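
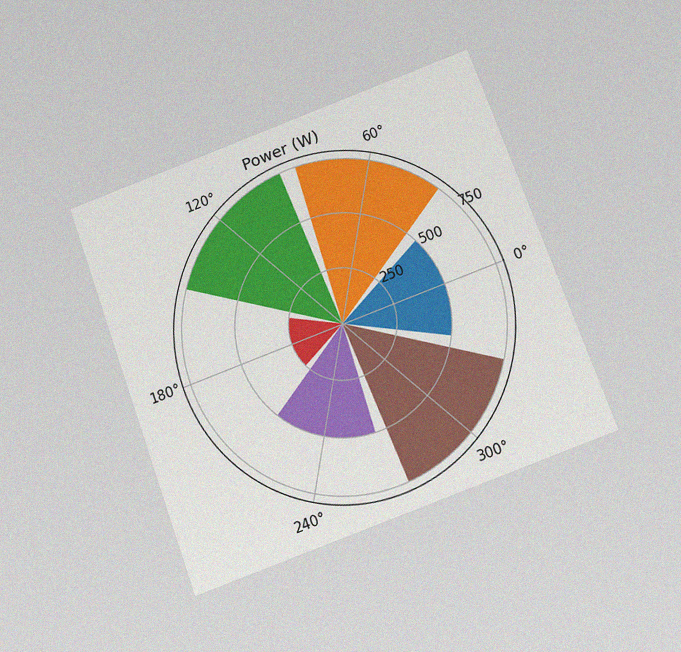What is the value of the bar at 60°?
750W

The chart is tilted about 20° counter-clockwise and viewed slightly from below, with some photo noise. The bar at 60° reaches 750W on the radial axis.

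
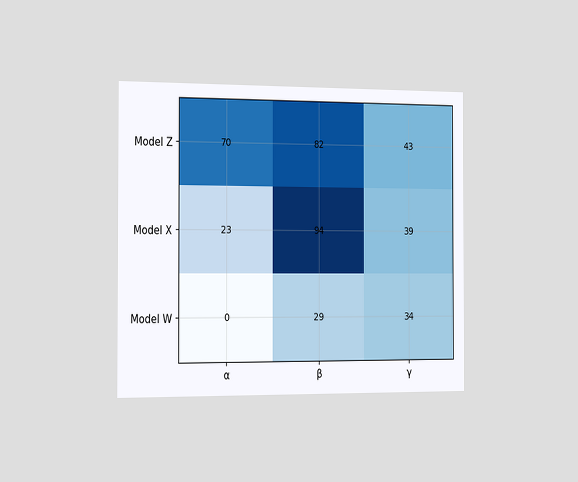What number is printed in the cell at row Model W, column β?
The chart is viewed slightly from the left. The (Model W, β) cell reads 29.

29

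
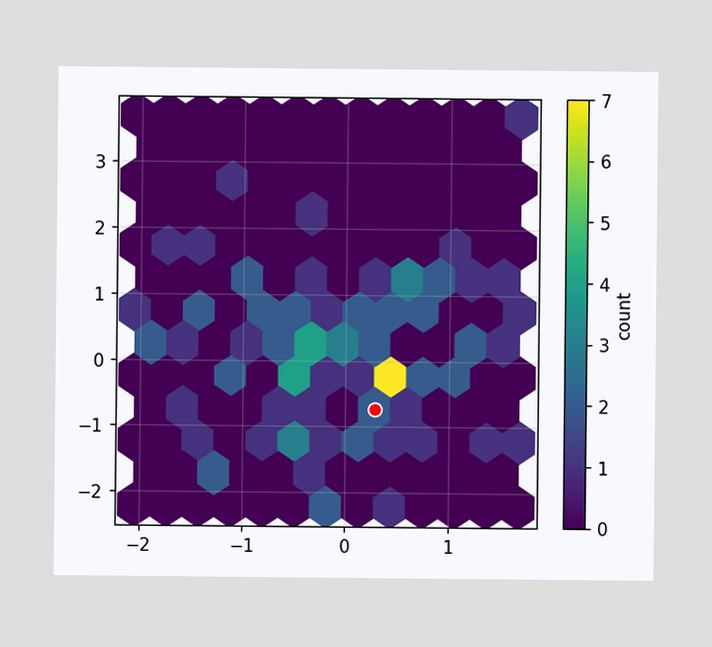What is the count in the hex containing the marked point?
2

The marked hex reads 2 on the colorbar.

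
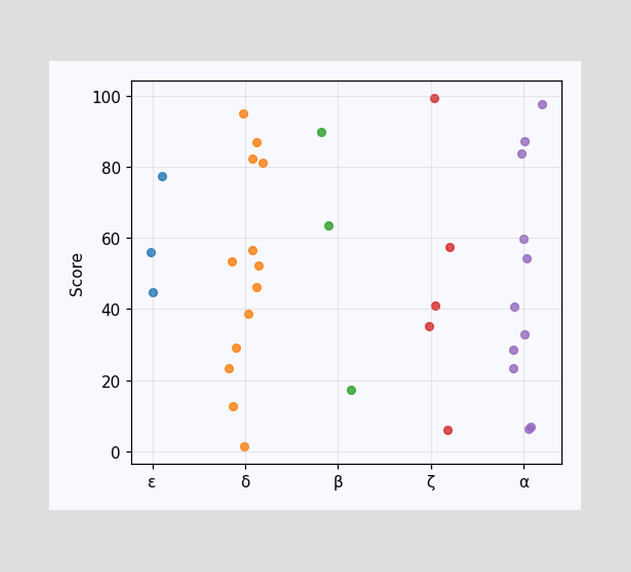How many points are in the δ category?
Counting the markers in the δ column gives 13.

13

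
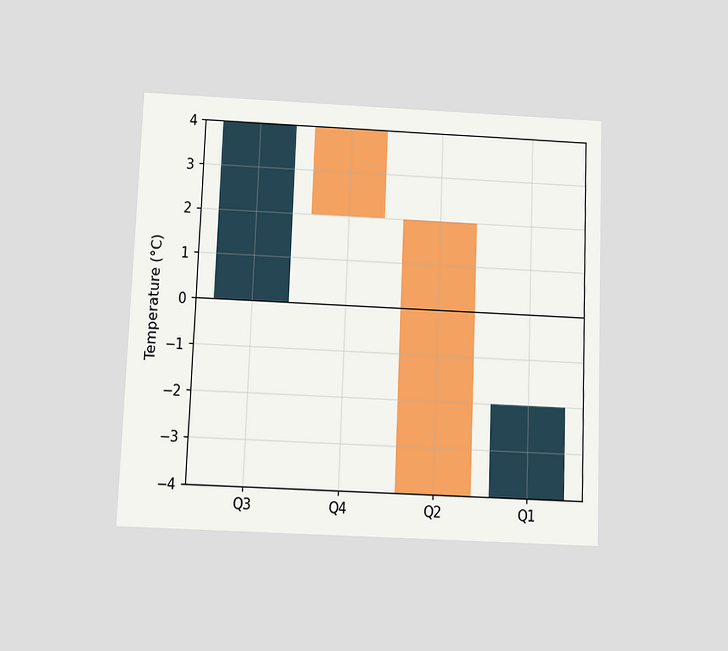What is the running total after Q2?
The chart is tilted about 2° clockwise and viewed slightly from below. After Q2 the running total reaches -4°C.

-4°C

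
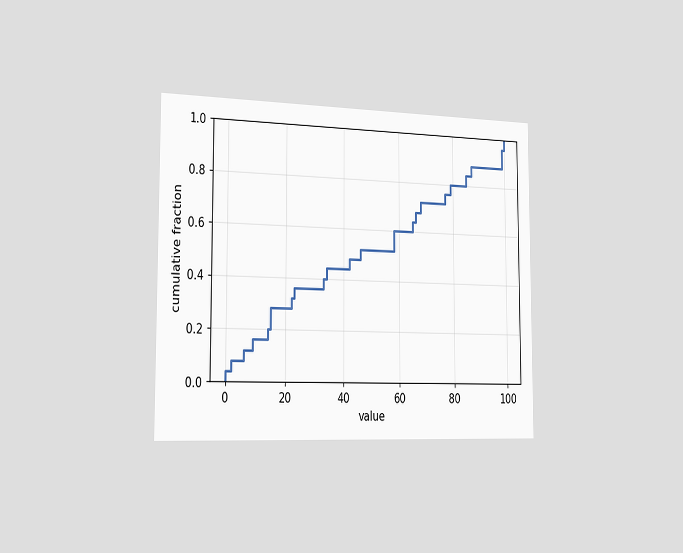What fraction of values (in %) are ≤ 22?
The chart is viewed slightly from the left. At x=22 the ECDF step is at 32%.

32%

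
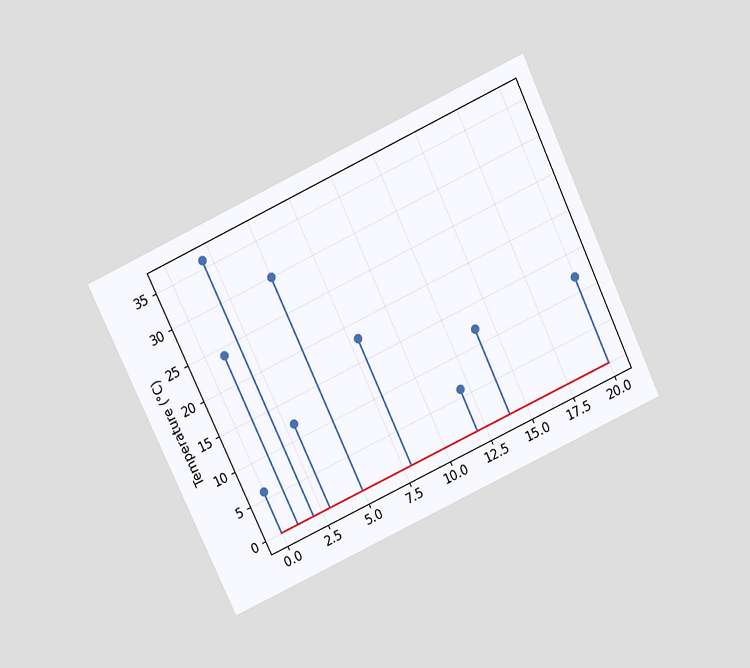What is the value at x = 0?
6°C

The chart is tilted about 25° counter-clockwise and viewed slightly from above. The stem at x=0 reaches 6°C.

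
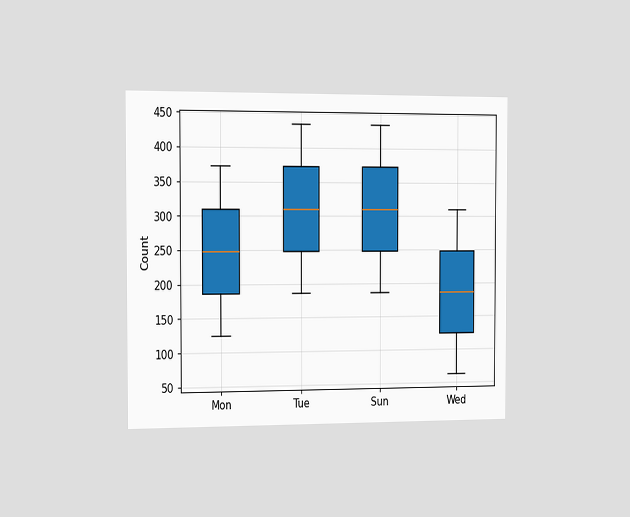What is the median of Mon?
248

The chart is viewed slightly from the left. The median line in the Mon box sits at 248.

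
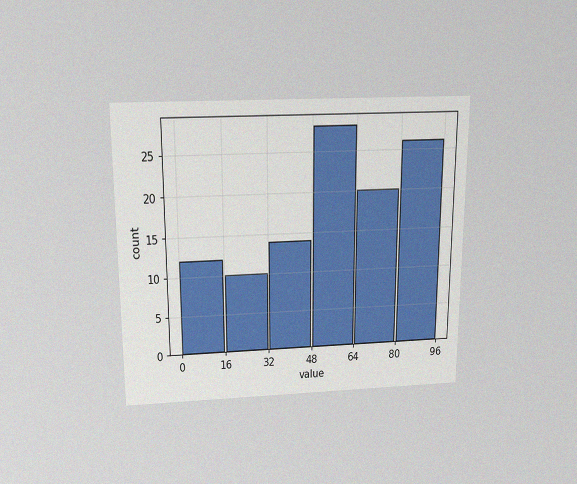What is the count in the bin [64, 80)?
20

The chart is viewed slightly from above, with some photo noise. The [64, 80) bin has height 20.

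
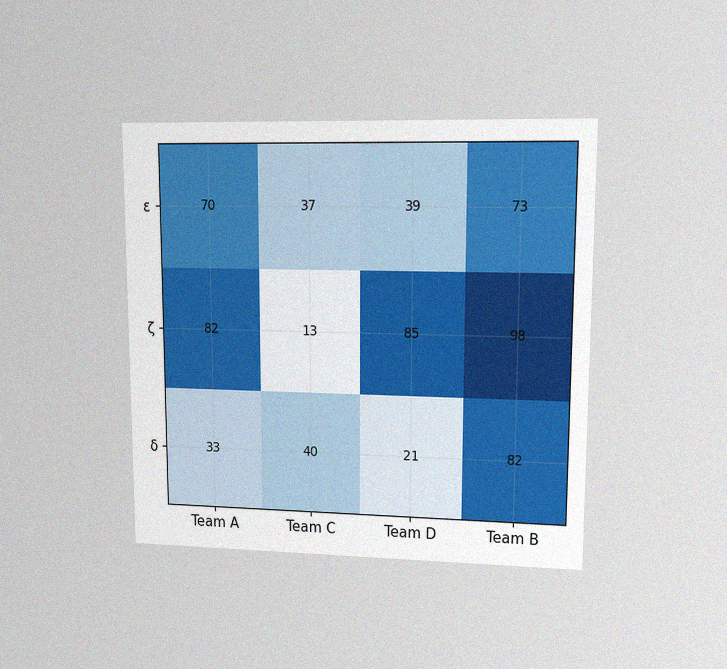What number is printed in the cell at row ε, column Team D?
39

The chart is viewed at a slight angle, with some photo noise. The (ε, Team D) cell reads 39.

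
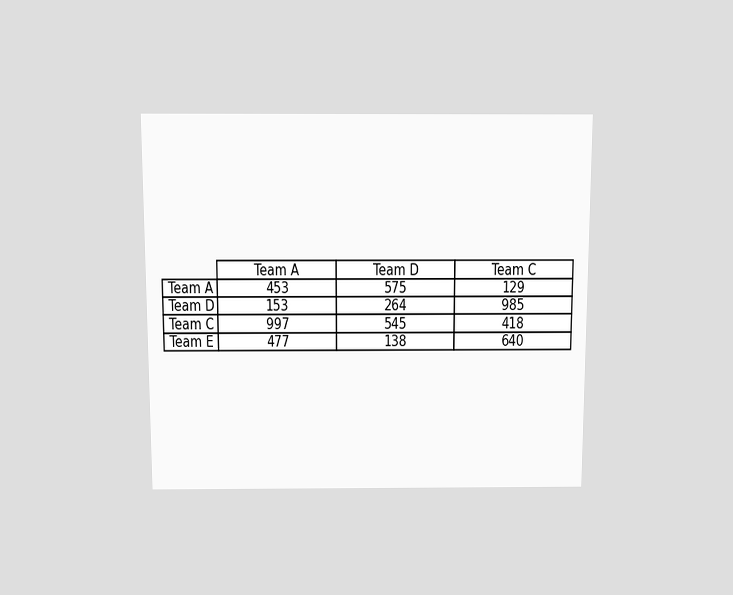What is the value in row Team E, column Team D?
138

The chart is viewed slightly from above. The (Team E, Team D) cell reads 138.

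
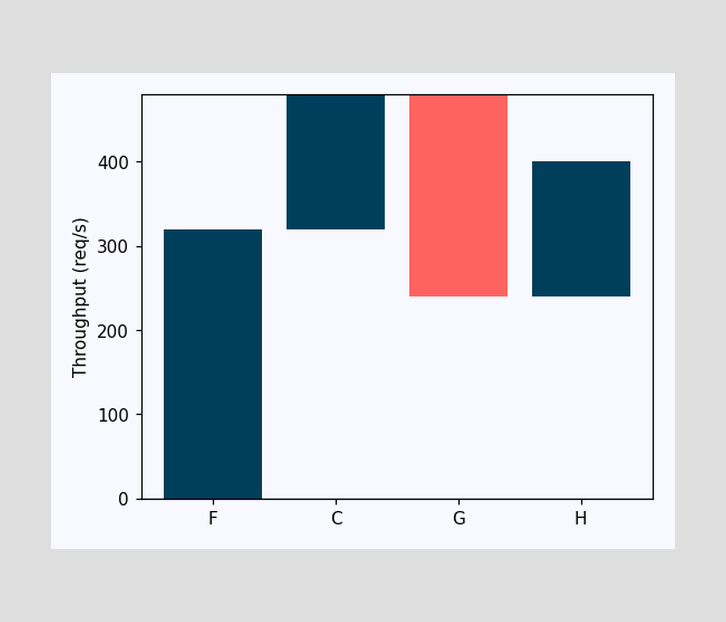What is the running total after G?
After G the running total reaches 240req/s.

240req/s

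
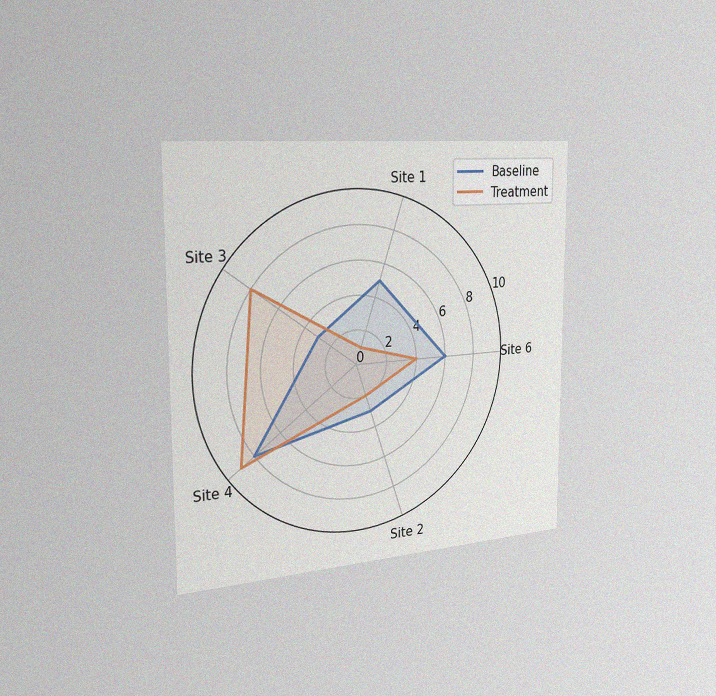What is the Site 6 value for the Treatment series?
4

The chart is viewed slightly from the left, with some photo noise. On the Site 6 axis, Treatment reaches 4.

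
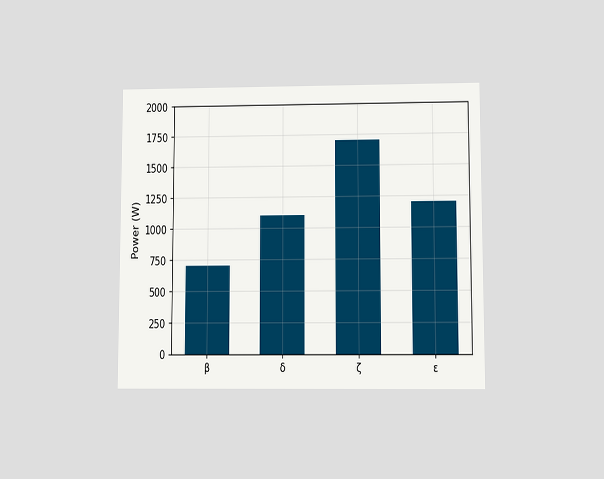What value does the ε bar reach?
1200W

The chart is viewed slightly from below. Reading along the chart's y-axis, the ε bar reaches 1200W.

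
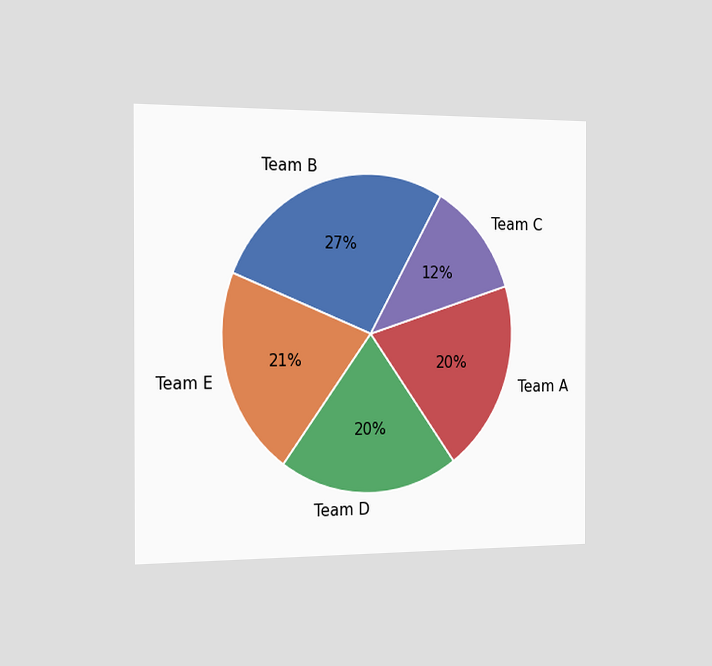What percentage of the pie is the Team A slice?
20%

The chart is viewed slightly from the left. The Team A slice takes up 20% of the pie.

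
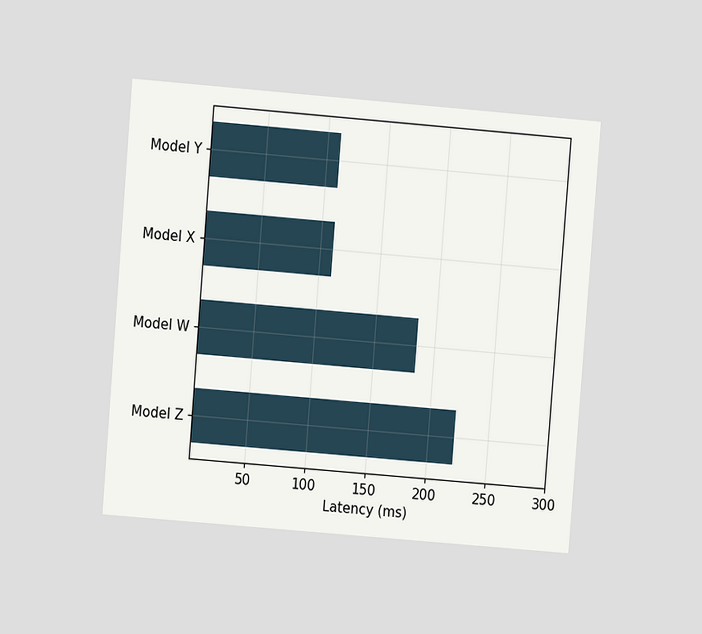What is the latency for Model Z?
The chart is tilted about 5° clockwise and viewed at a slight angle. Reading along the chart's x-axis, the Model Z bar reaches 222ms.

222ms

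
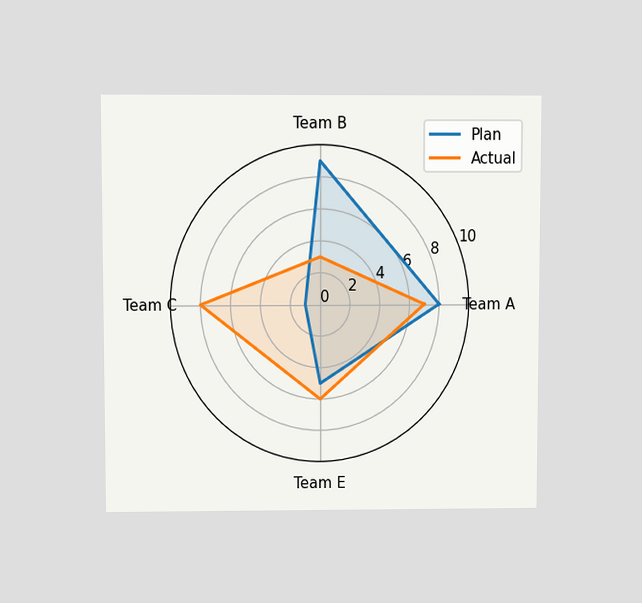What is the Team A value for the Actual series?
The chart is viewed slightly from above. On the Team A axis, Actual reaches 7.

7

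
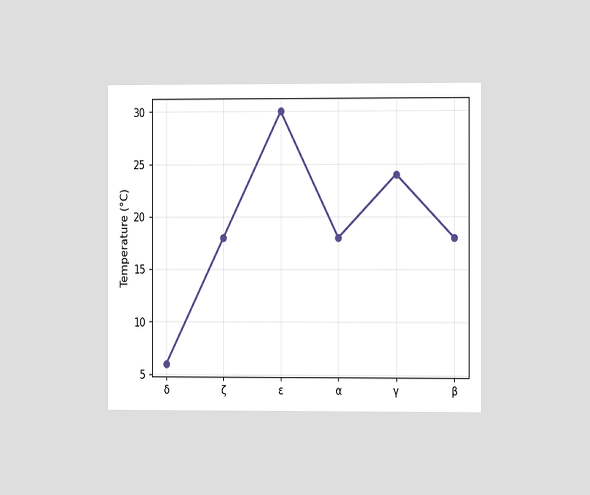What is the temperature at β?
18°C

The chart is viewed at a slight angle. At β, the line is at 18°C.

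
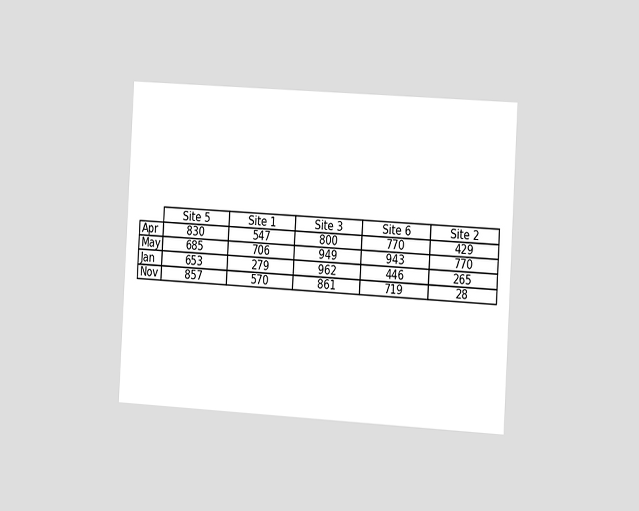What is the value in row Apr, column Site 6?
The chart is tilted about 3° clockwise and viewed slightly from the right. The (Apr, Site 6) cell reads 770.

770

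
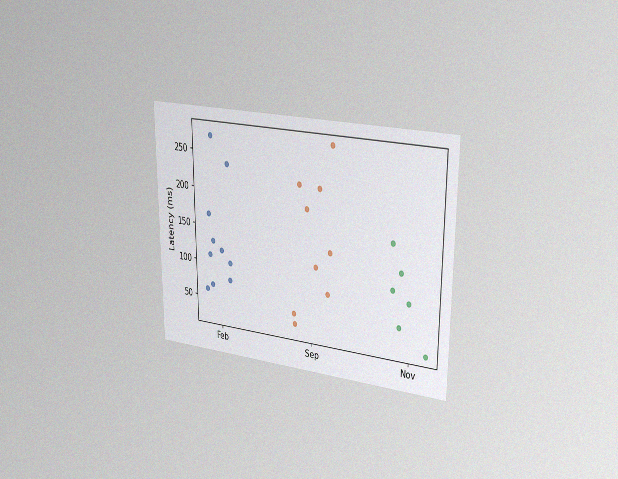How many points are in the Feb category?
10

The chart is viewed slightly from the right, with some photo noise. Counting the markers in the Feb column gives 10.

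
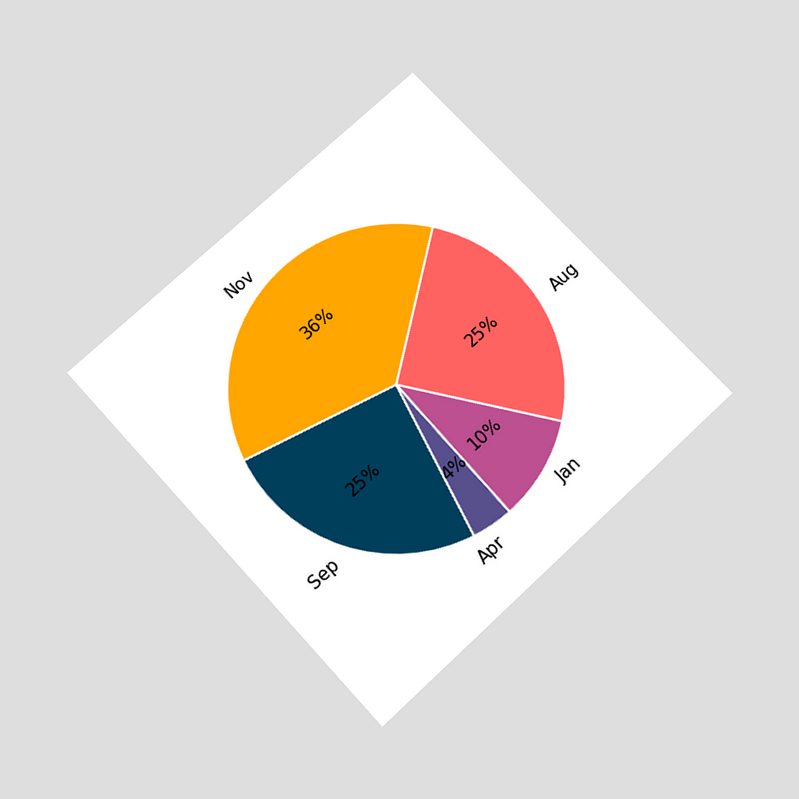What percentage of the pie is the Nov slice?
The chart is tilted about 43° counter-clockwise and viewed slightly from below. The Nov slice takes up 36% of the pie.

36%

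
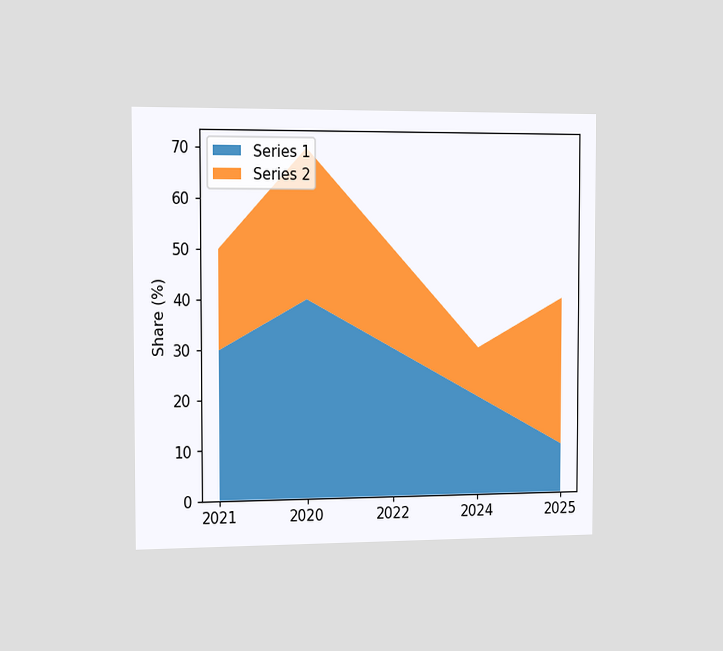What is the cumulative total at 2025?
The chart is viewed slightly from the left. The stacked total at 2025 reaches 40%.

40%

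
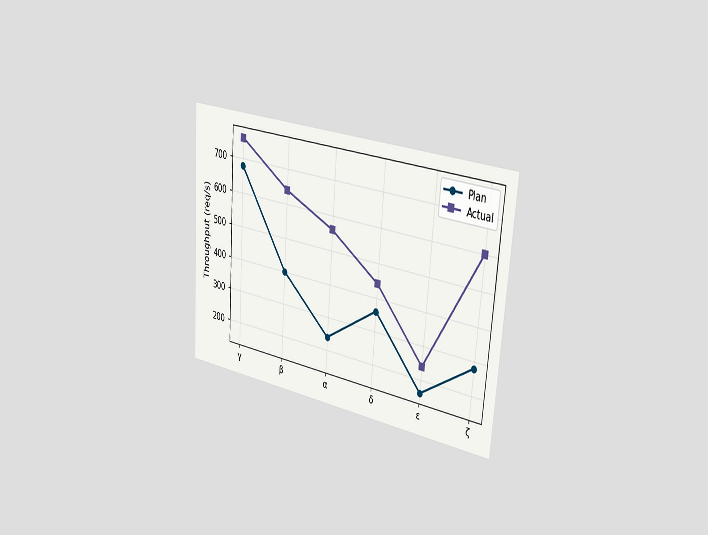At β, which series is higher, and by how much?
Actual, by 240req/s

The chart is tilted about 4° clockwise and viewed slightly from the right. At β, Actual sits above the other line by 240req/s.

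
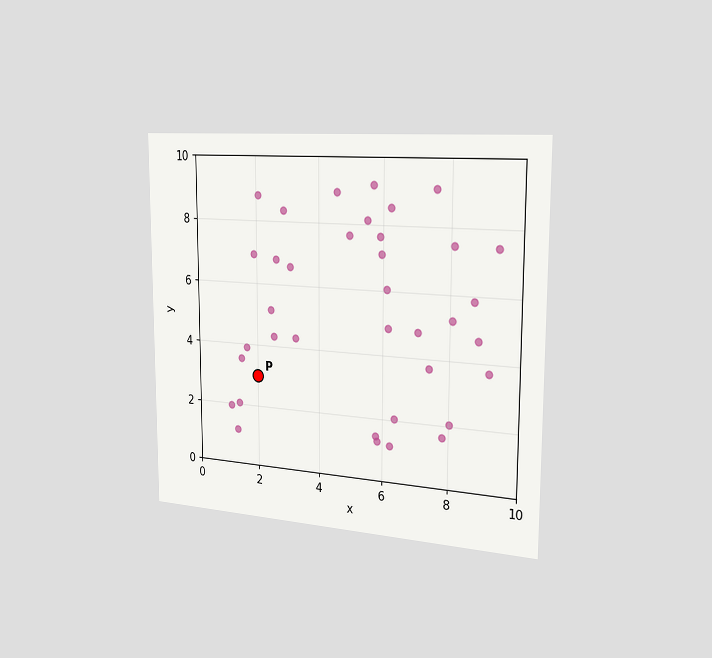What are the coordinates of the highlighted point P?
(2, 3)

The chart is viewed slightly from the right. Following the gridlines from P to each axis, P sits at (2, 3).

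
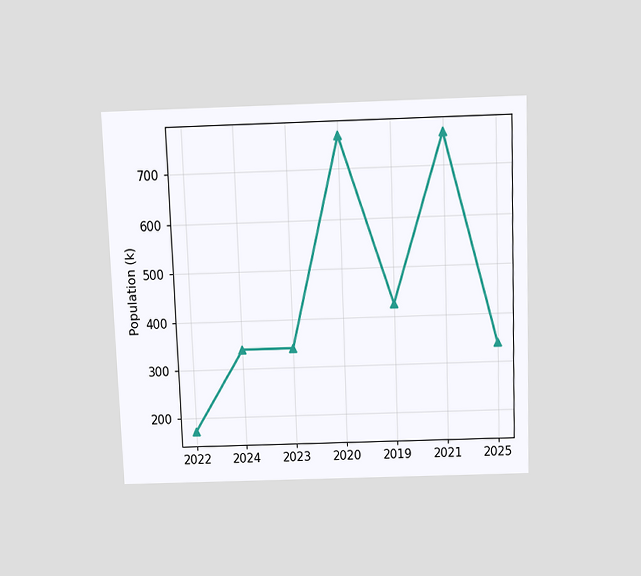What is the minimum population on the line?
170k

The chart is tilted about 2° counter-clockwise and viewed slightly from above. The lowest point is at 2022, and reading across to the y-axis gives 170k.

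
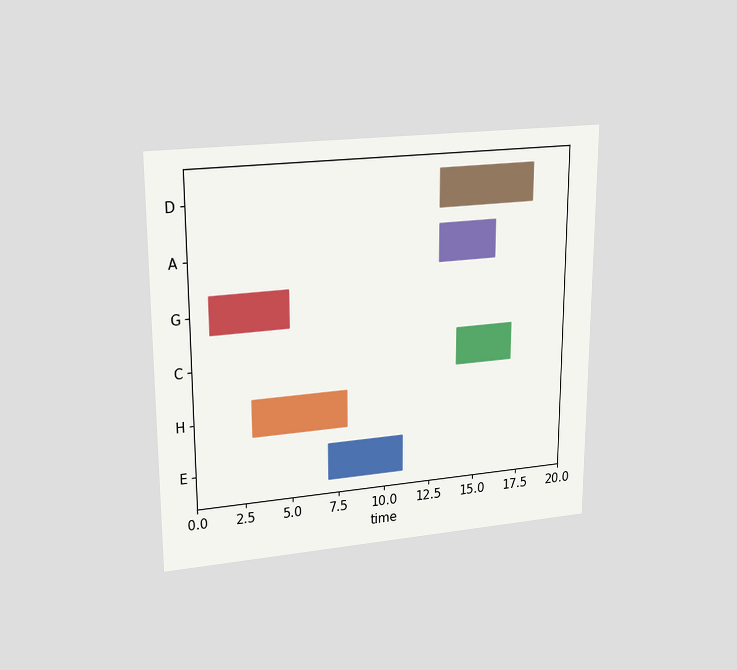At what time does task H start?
The chart is viewed at a slight angle. The H bar begins at t=3.

3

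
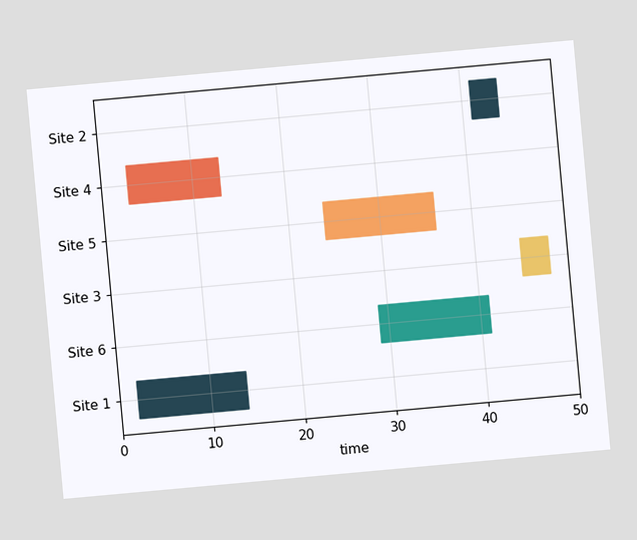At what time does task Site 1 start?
The chart is tilted about 5° counter-clockwise. The Site 1 bar begins at t=2.

2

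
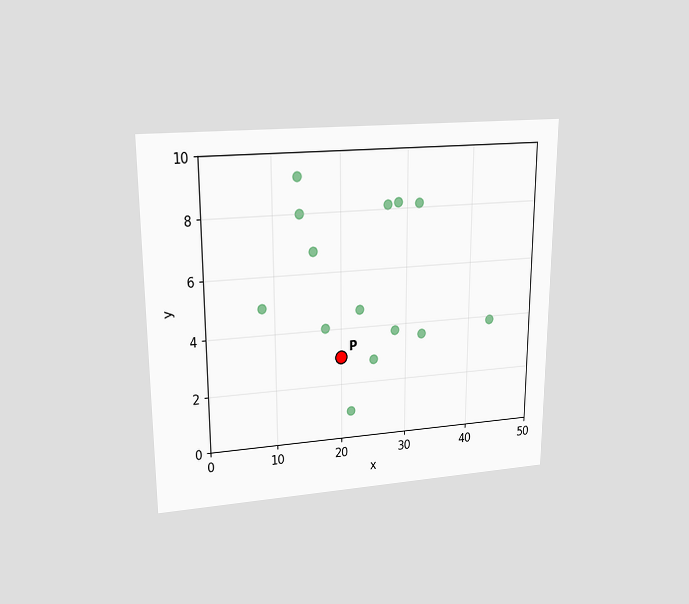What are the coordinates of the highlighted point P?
(20, 3)

The chart is viewed at a slight angle. Following the gridlines from P to each axis, P sits at (20, 3).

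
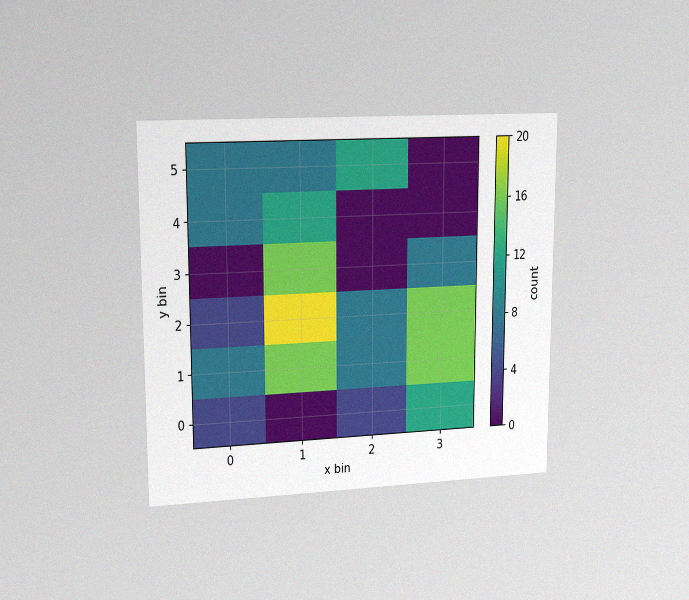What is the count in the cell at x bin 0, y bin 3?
0

The chart is viewed at a slight angle, with some photo noise. Matching the cell (0, 3) against the colorbar gives 0.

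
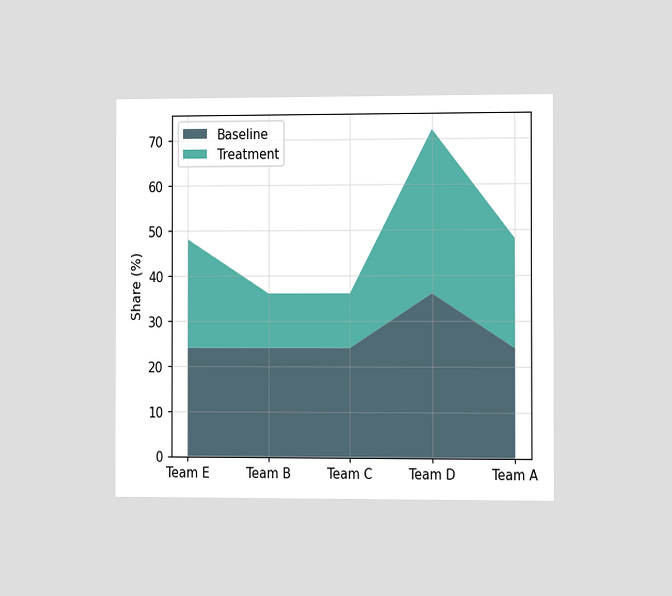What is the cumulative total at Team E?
48%

The chart is viewed slightly from the right. The stacked total at Team E reaches 48%.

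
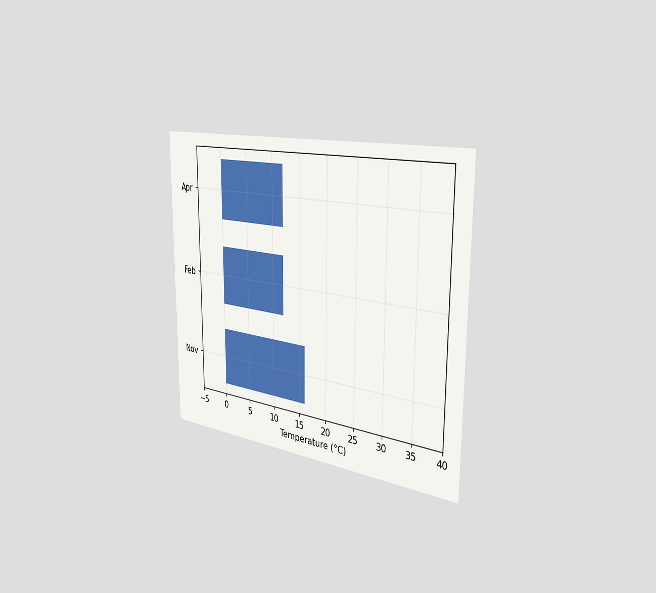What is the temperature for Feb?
The chart is viewed slightly from the right. Reading along the chart's x-axis, the Feb bar reaches 12°C.

12°C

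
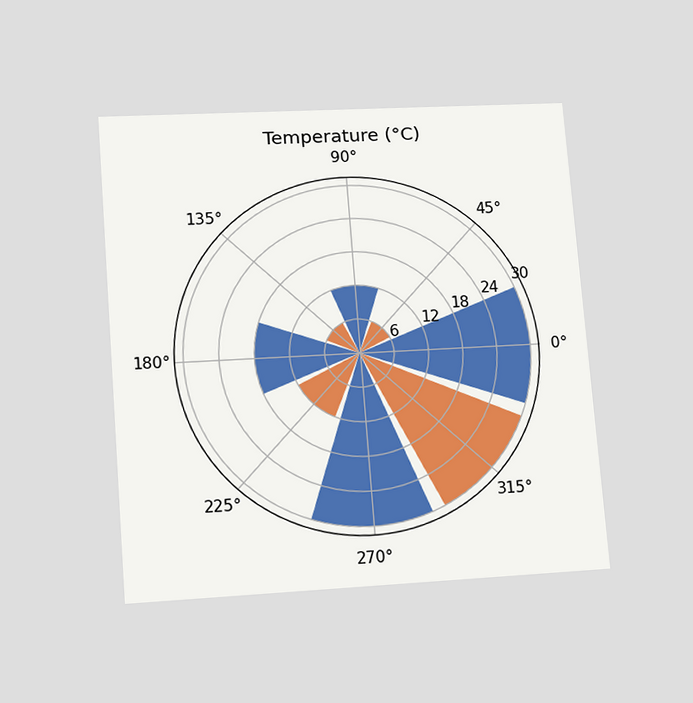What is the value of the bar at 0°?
30°C

The chart is tilted about 4° counter-clockwise and viewed slightly from below. The bar at 0° reaches 30°C on the radial axis.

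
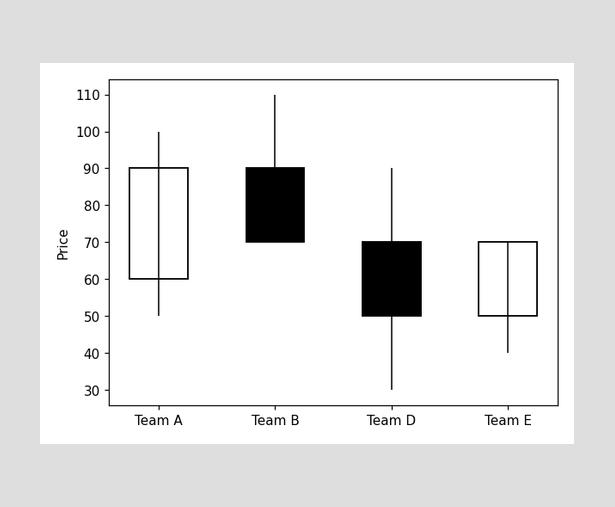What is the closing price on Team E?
70

The Team E candle closes at 70.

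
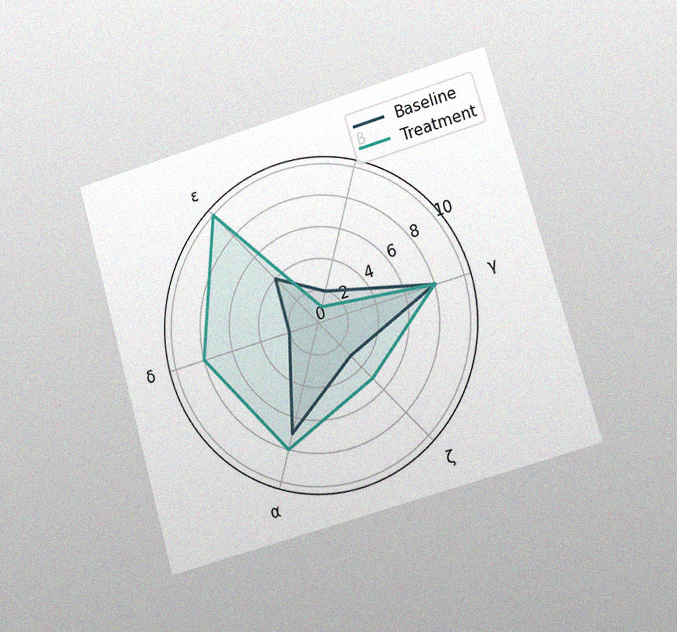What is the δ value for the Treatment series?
The chart is tilted about 16° counter-clockwise and viewed at a slight angle, with some photo noise. On the δ axis, Treatment reaches 8.

8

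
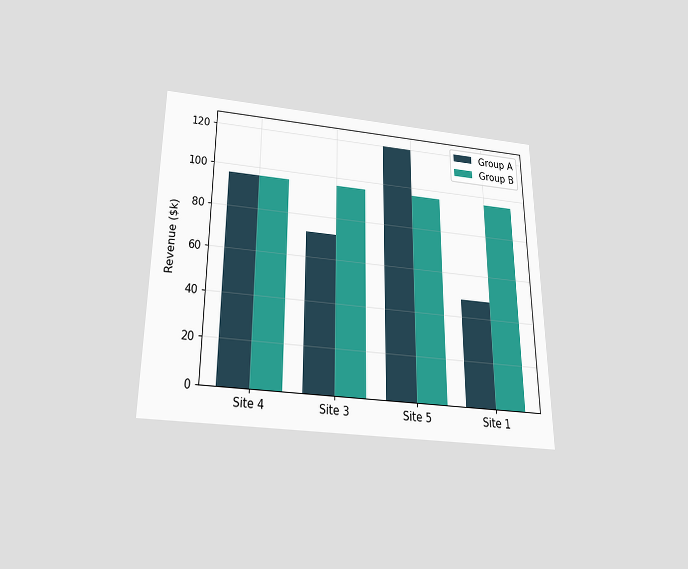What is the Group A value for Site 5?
$120k

The chart is viewed slightly from below. The Group A bar at Site 5 reaches $120k on the y-axis.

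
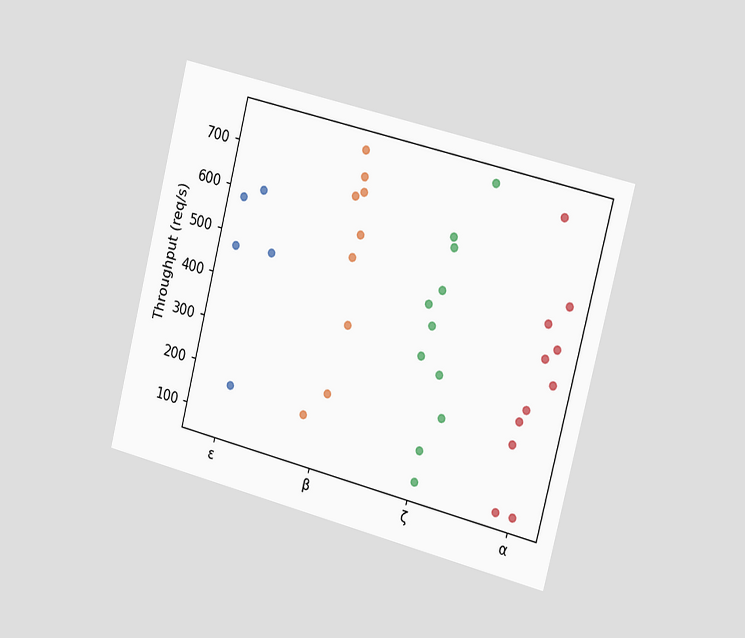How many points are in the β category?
The chart is tilted about 14° clockwise and viewed slightly from the right. Counting the markers in the β column gives 9.

9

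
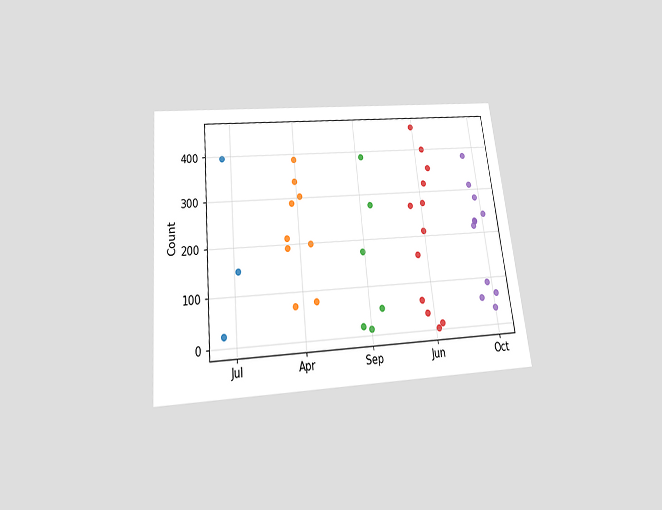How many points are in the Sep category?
The chart is tilted about 6° counter-clockwise and viewed slightly from below. Counting the markers in the Sep column gives 6.

6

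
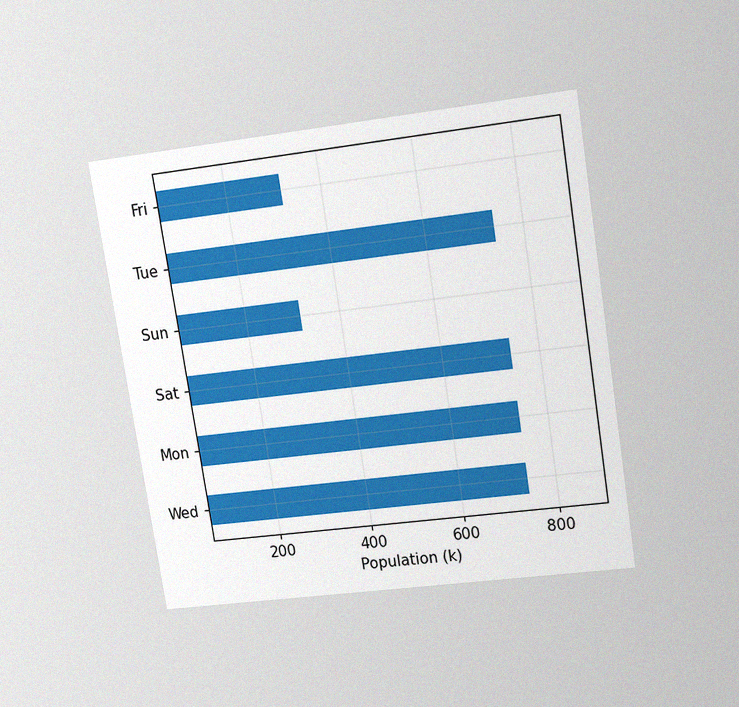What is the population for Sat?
The chart is tilted about 9° counter-clockwise and viewed slightly from above, with some photo noise. Reading along the chart's x-axis, the Sat bar reaches 742k.

742k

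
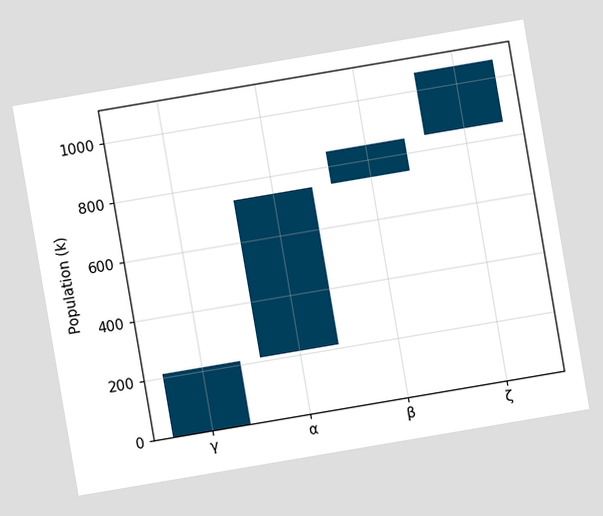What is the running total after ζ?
The chart is tilted about 10° counter-clockwise. After ζ the running total reaches 1060k.

1060k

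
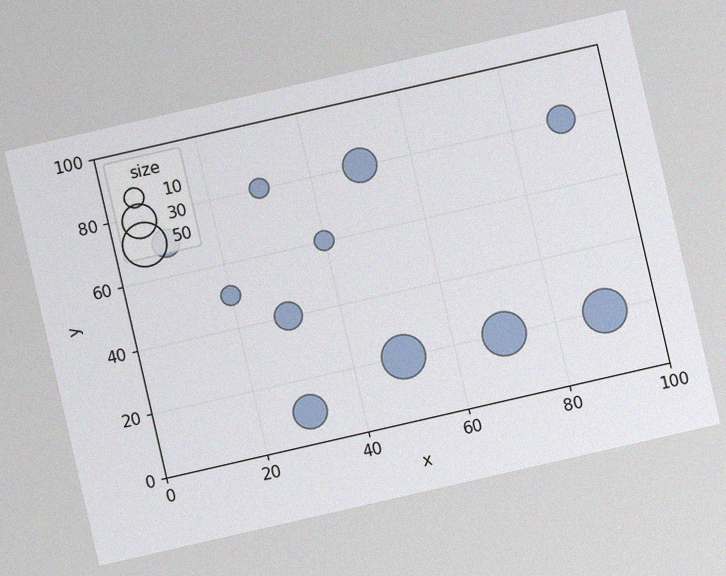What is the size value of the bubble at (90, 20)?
The chart is tilted about 13° counter-clockwise, with some photo noise. Matching the bubble at (90, 20) against the size legend gives 50.

50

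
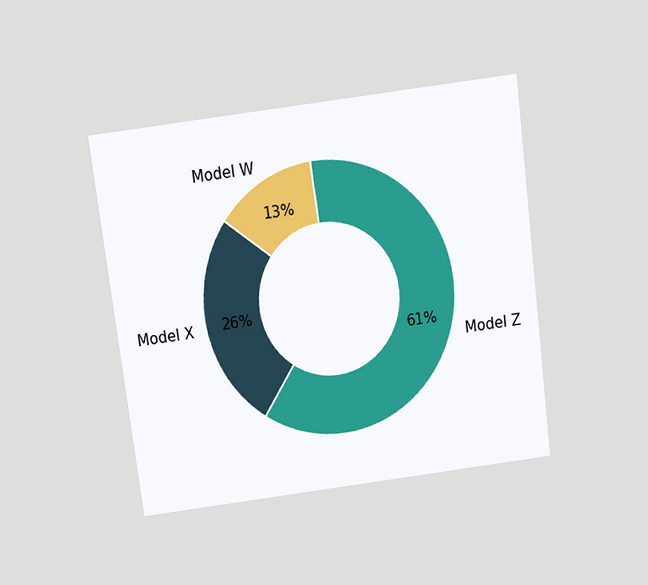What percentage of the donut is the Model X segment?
The chart is tilted about 7° counter-clockwise and viewed slightly from above. The Model X segment takes up 26% of the ring.

26%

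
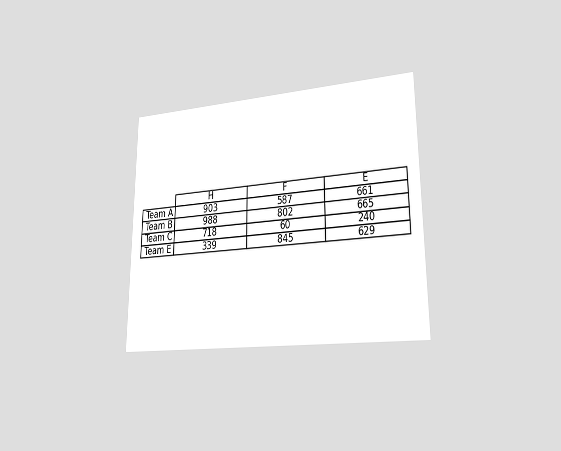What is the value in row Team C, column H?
718

The chart is viewed slightly from the right. The (Team C, H) cell reads 718.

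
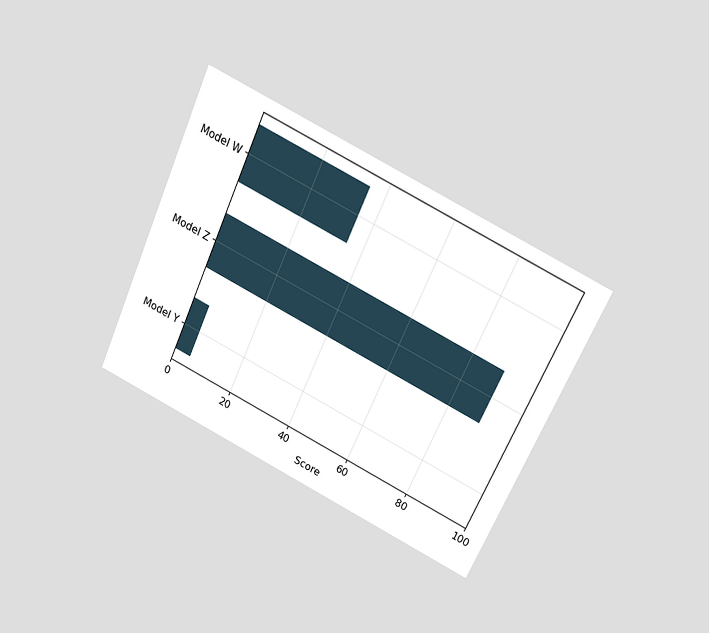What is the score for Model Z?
90

The chart is tilted about 25° clockwise and viewed slightly from above. Reading along the chart's x-axis, the Model Z bar reaches 90.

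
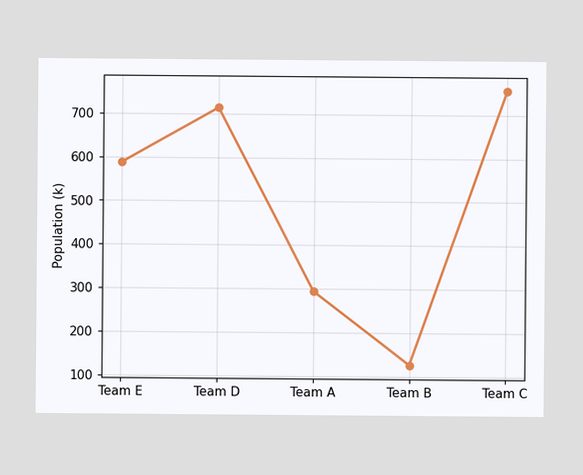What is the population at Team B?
126k

At Team B, the line is at 126k.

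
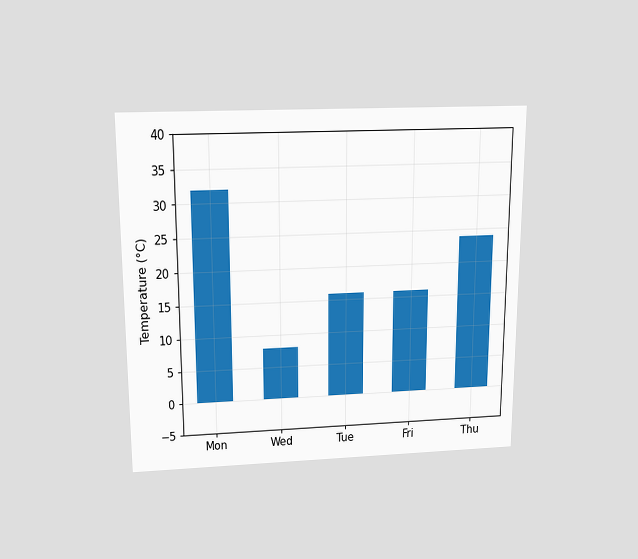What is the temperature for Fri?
16°C

The chart is viewed slightly from above. Reading along the chart's y-axis, the Fri bar reaches 16°C.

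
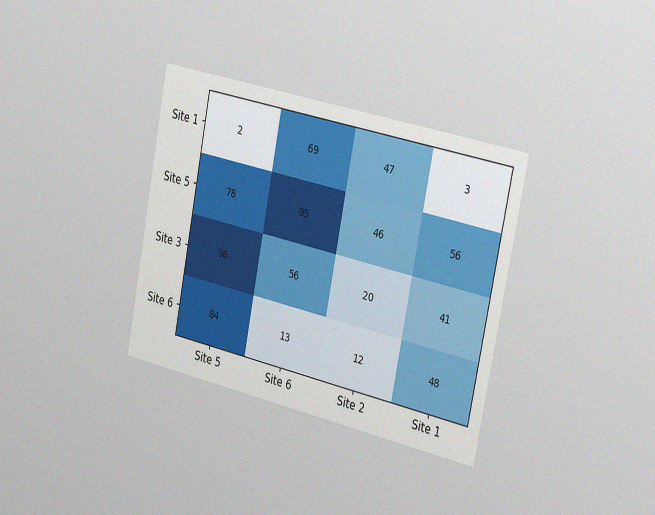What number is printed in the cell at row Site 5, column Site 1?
56

The chart is tilted about 11° clockwise and viewed slightly from the right, with some photo noise. The (Site 5, Site 1) cell reads 56.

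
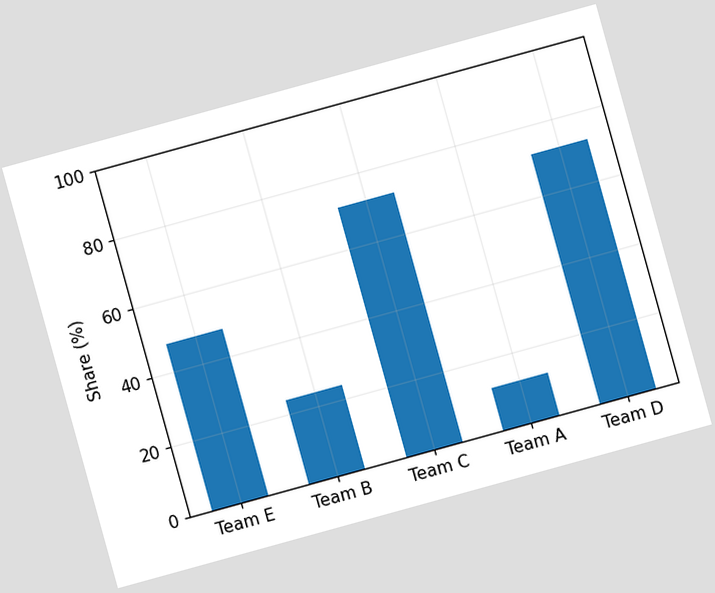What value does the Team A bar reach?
The chart is tilted about 15° counter-clockwise. Reading along the chart's y-axis, the Team A bar reaches 12%.

12%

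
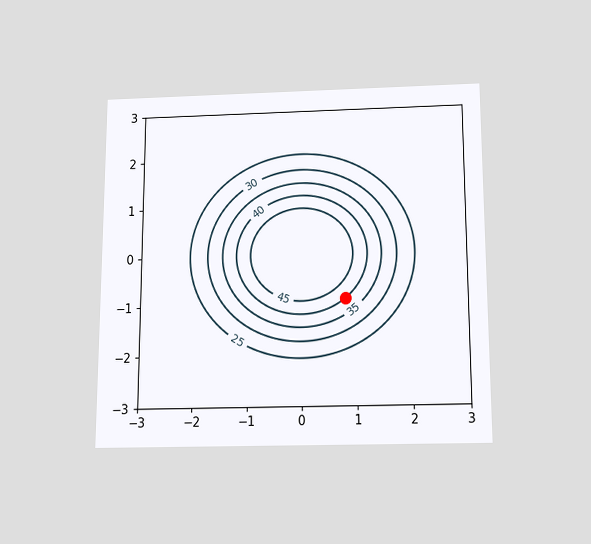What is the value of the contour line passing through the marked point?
The chart is viewed slightly from below. The marked point sits on the contour labelled 40.

40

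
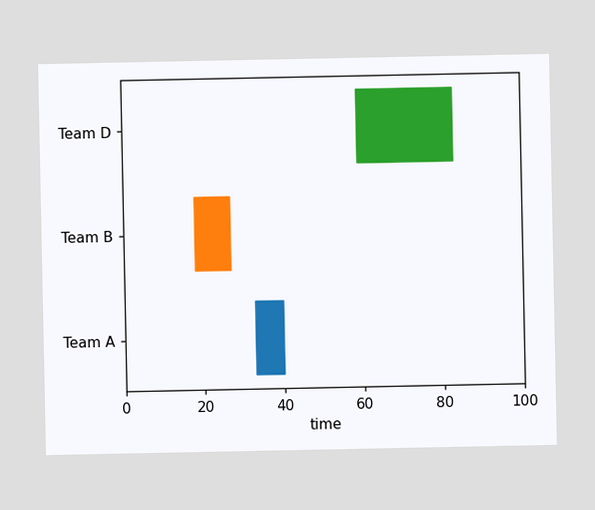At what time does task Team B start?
The Team B bar begins at t=18.

18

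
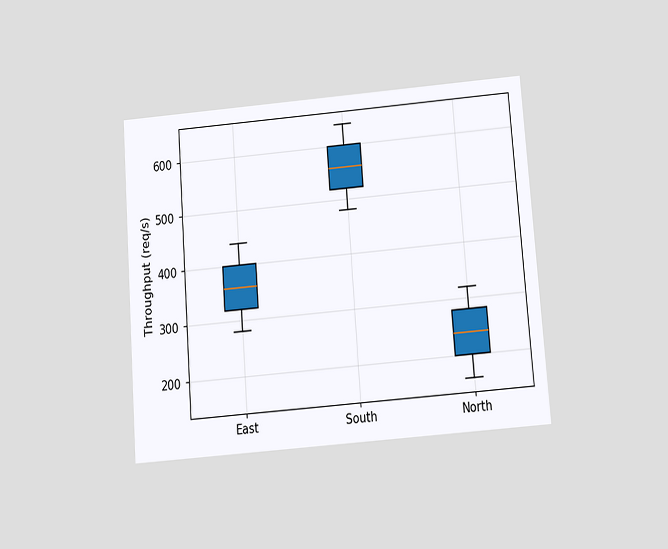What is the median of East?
360req/s

The chart is tilted about 4° counter-clockwise and viewed slightly from below. The median line in the East box sits at 360req/s.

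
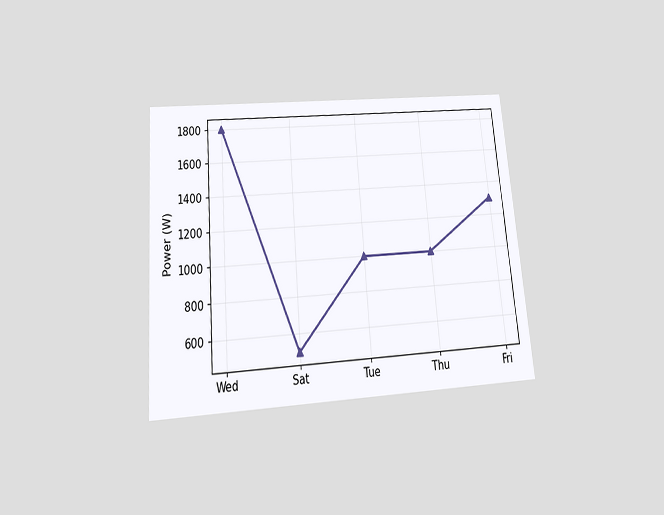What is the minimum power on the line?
500W

The chart is tilted about 5° counter-clockwise and viewed slightly from below. The lowest point is at Sat, and reading across to the y-axis gives 500W.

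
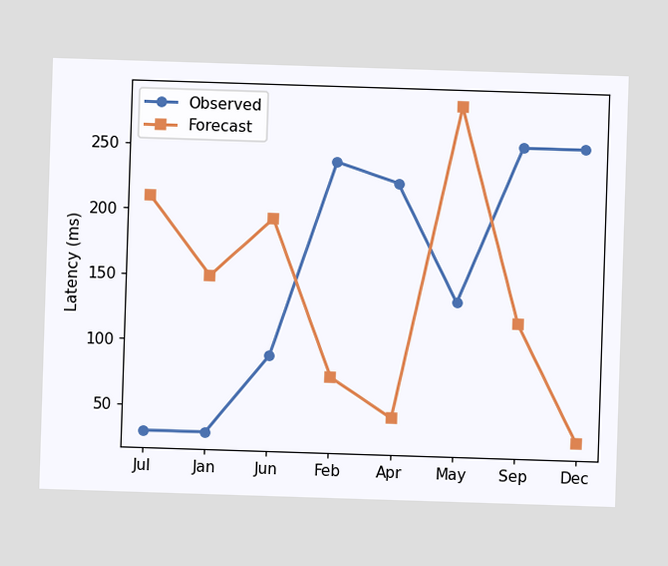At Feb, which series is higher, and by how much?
At Feb, Observed sits above the other line by 165ms.

Observed, by 165ms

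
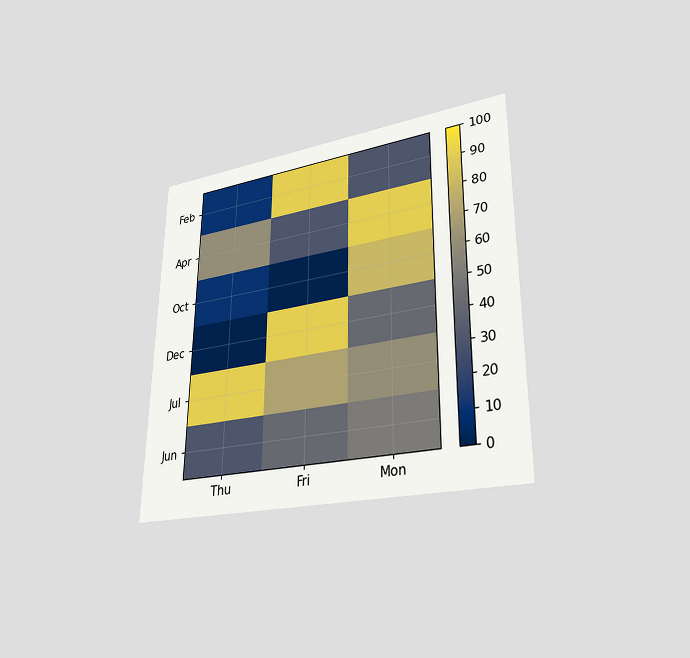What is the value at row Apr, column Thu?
The chart is viewed at a slight angle. Matching cell (Apr, Thu) against the colorbar gives 60.

60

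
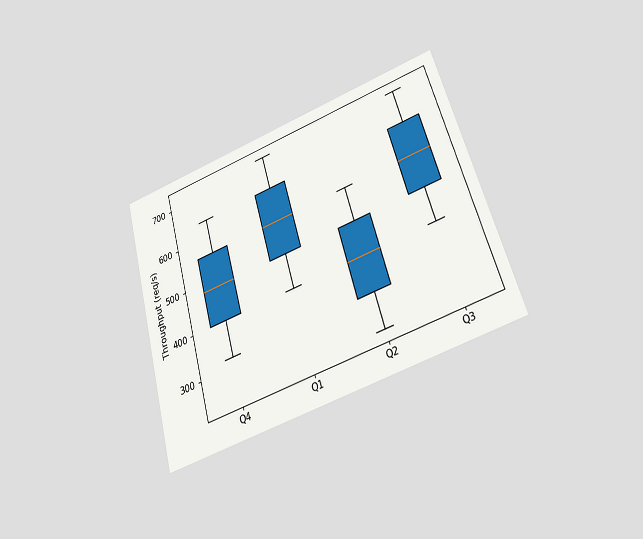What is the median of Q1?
The chart is tilted about 16° counter-clockwise and viewed slightly from below. The median line in the Q1 box sits at 560req/s.

560req/s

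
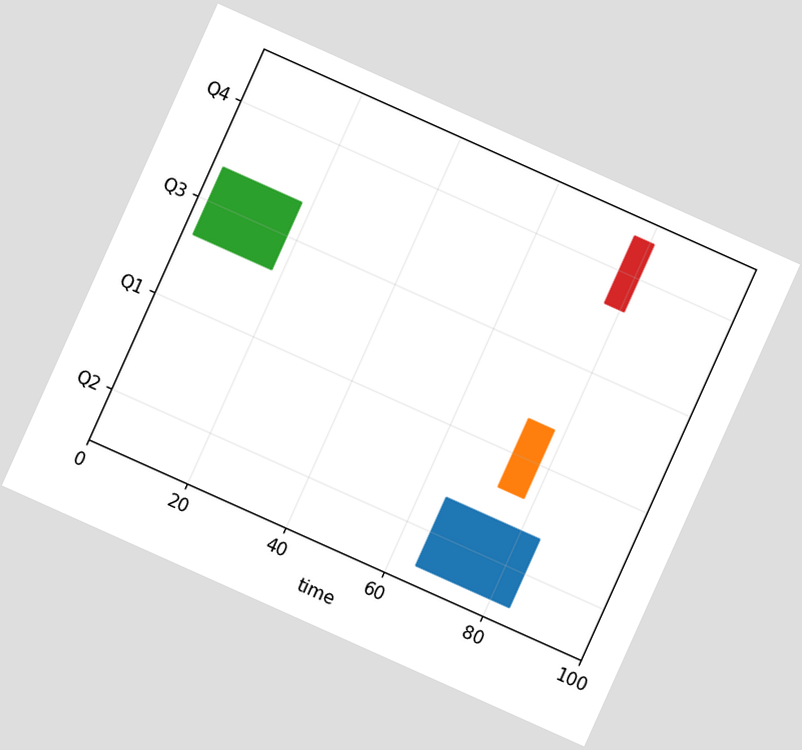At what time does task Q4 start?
The chart is tilted about 24° clockwise. The Q4 bar begins at t=77.

77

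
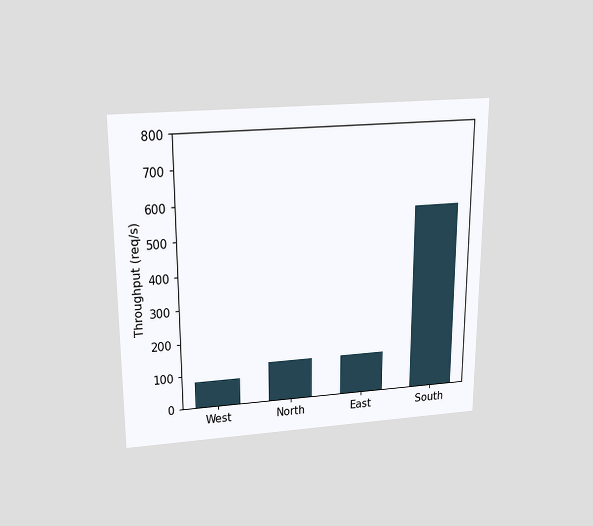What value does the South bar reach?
The chart is viewed slightly from above. Reading along the chart's y-axis, the South bar reaches 560req/s.

560req/s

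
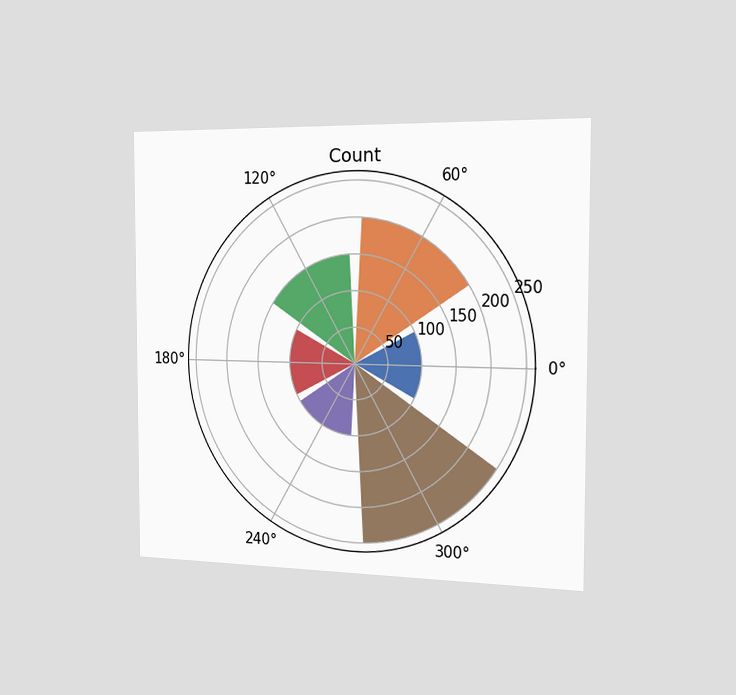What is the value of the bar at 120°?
150

The chart is viewed slightly from the right. The bar at 120° reaches 150 on the radial axis.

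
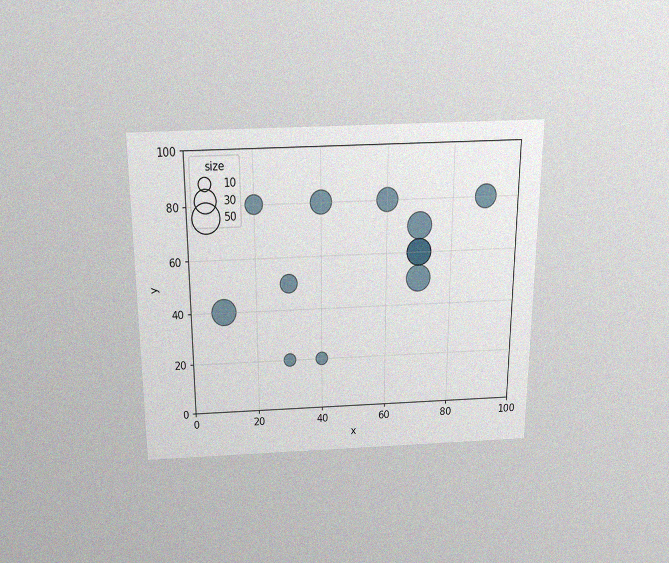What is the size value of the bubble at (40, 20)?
10

The chart is viewed slightly from above, with some photo noise. Matching the bubble at (40, 20) against the size legend gives 10.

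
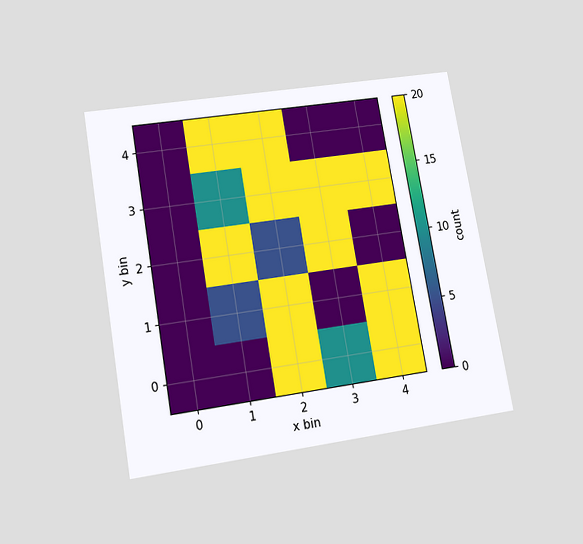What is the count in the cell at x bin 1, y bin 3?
10

The chart is tilted about 10° counter-clockwise and viewed slightly from below. Matching the cell (1, 3) against the colorbar gives 10.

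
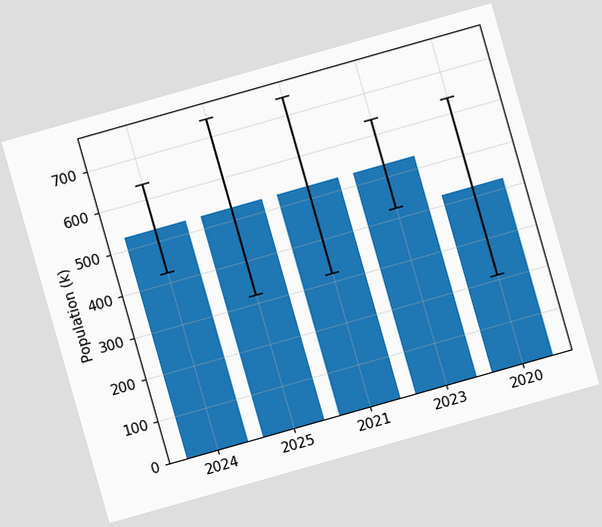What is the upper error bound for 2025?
742k

The chart is tilted about 16° counter-clockwise. The 2025 bar's upper whisker reaches 742k.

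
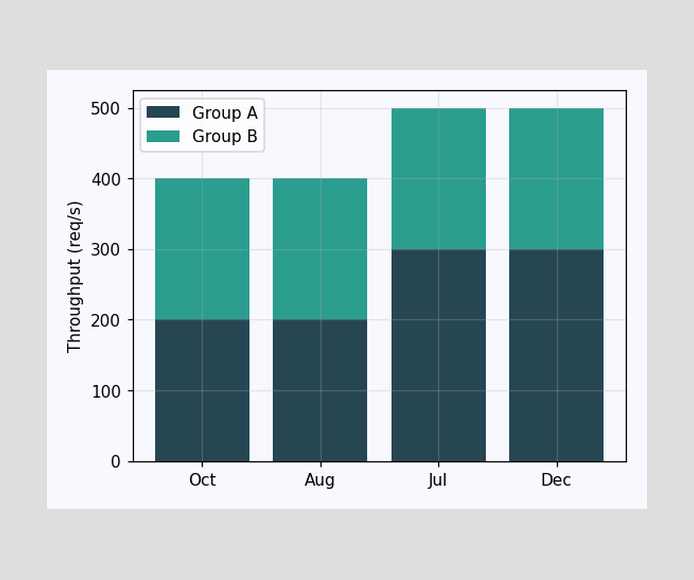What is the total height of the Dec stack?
The Dec stack's top reaches 500req/s on the y-axis.

500req/s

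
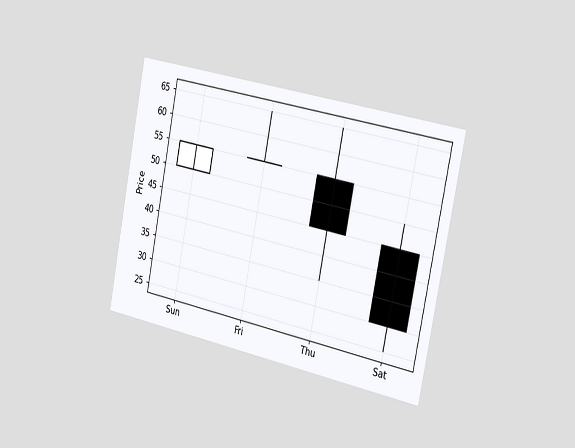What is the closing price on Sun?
55

The chart is tilted about 11° clockwise and viewed slightly from the right. The Sun candle closes at 55.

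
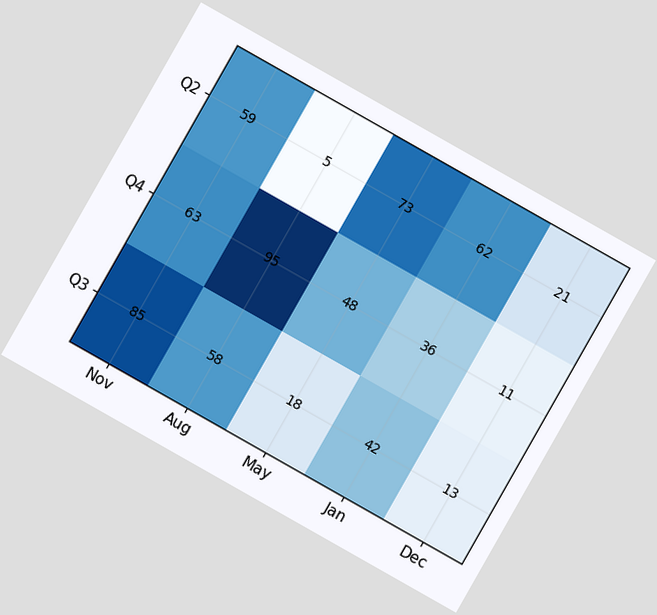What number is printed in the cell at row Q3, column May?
18

The chart is tilted about 30° clockwise. The (Q3, May) cell reads 18.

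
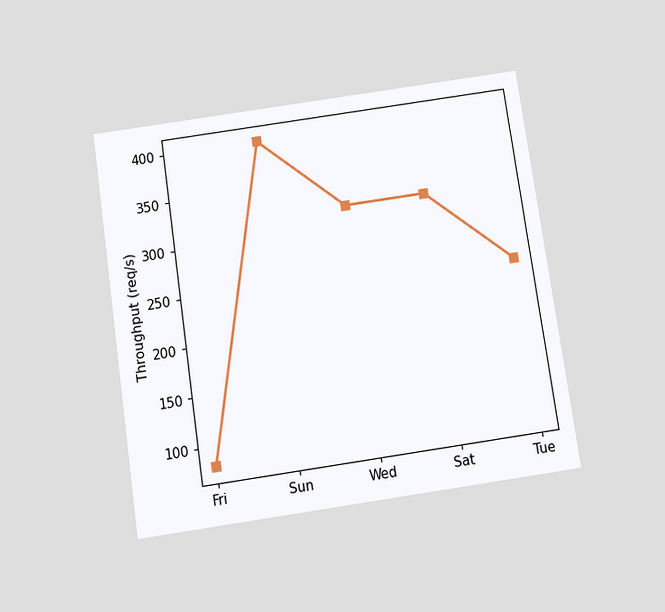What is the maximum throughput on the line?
400req/s

The chart is tilted about 8° counter-clockwise and viewed slightly from below. The highest point is at Sun, and reading across to the y-axis gives 400req/s.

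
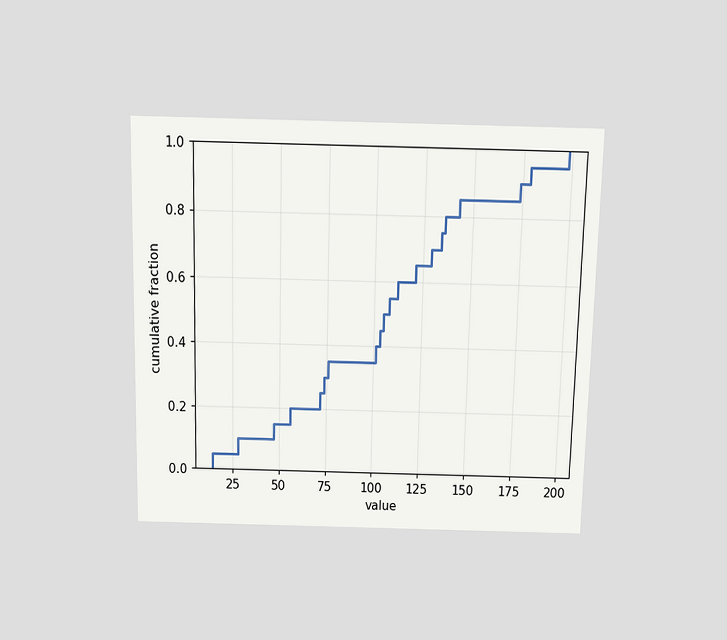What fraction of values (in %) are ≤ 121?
65%

The chart is viewed slightly from above. At x=121 the ECDF step is at 65%.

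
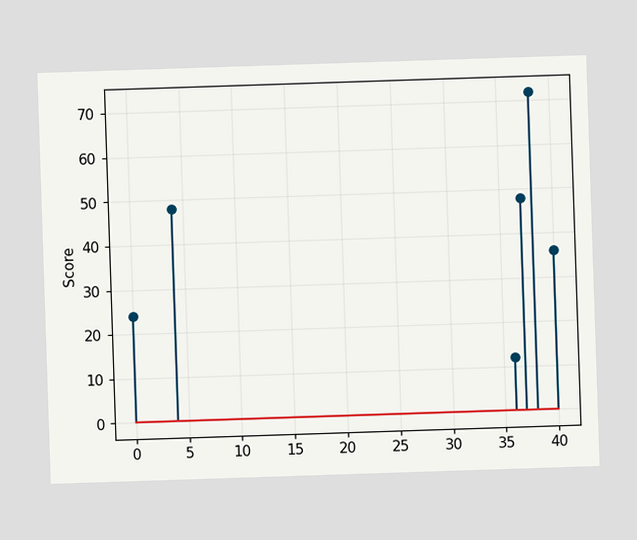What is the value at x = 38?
72

The stem at x=38 reaches 72.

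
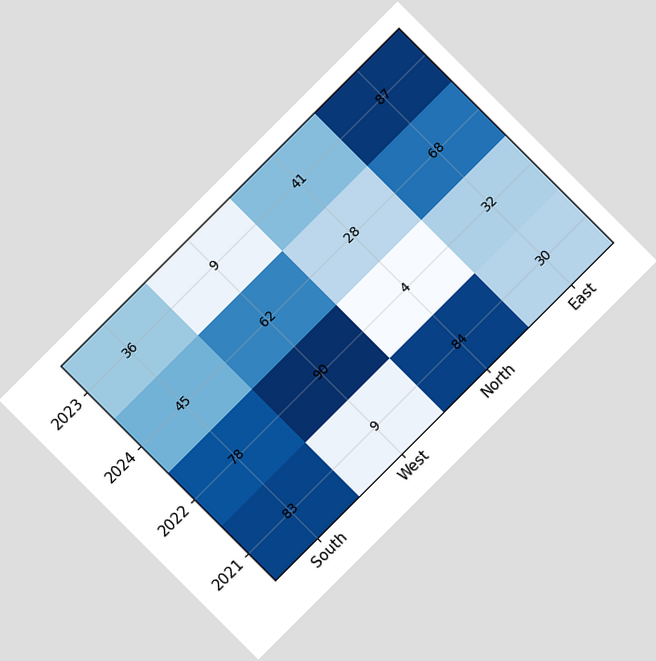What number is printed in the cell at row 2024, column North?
28

The chart is tilted about 45° counter-clockwise. The (2024, North) cell reads 28.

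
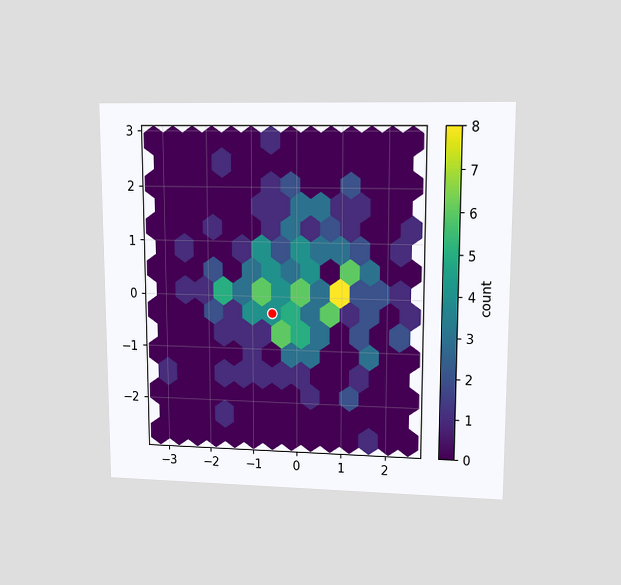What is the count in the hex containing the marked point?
The chart is viewed at a slight angle. The marked hex reads 4 on the colorbar.

4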